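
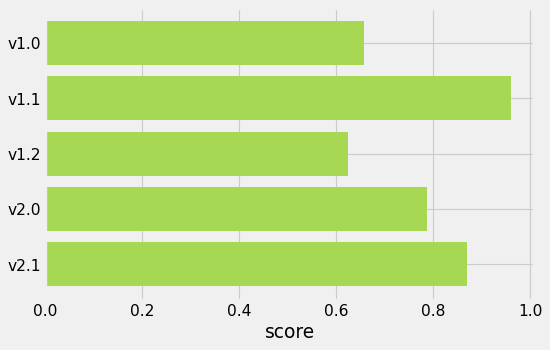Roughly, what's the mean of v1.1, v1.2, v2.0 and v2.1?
(1.0 + 0.6 + 0.8 + 0.9) / 4 ≈ 0.83.

≈ 0.83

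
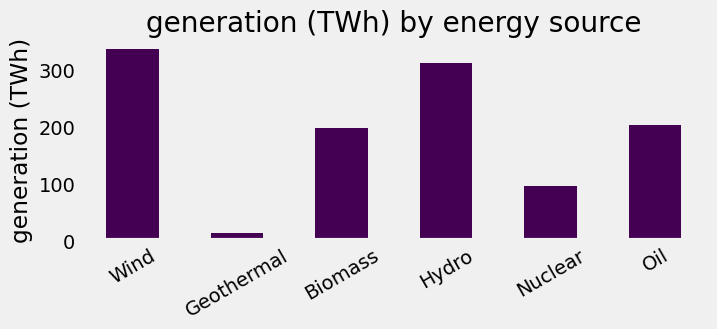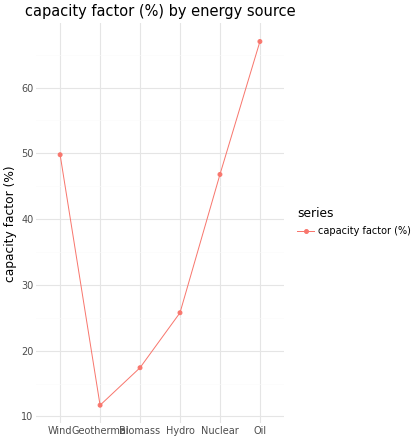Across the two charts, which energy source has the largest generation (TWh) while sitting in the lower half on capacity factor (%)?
Hydro

Chart 2 median capacity factor (%) ≈ 40; below-median energy sources: Geothermal, Biomass, Hydro. Among those, Hydro has the highest generation (TWh) (≈ 300).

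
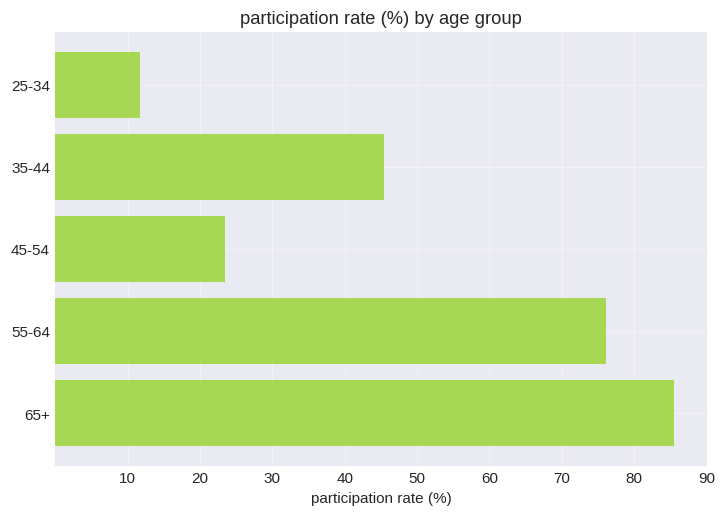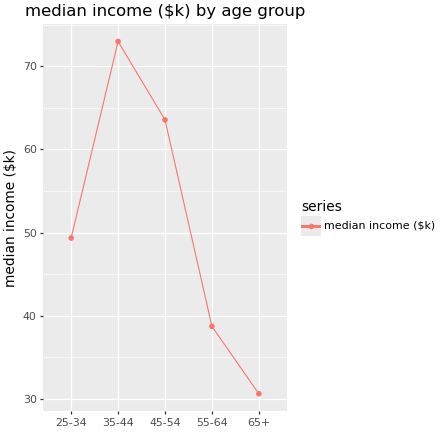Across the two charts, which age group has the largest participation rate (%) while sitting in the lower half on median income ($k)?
65+

Chart 2 median median income ($k) ≈ 50; below-median age groups: 55-64, 65+. Among those, 65+ has the highest participation rate (%) (≈ 90).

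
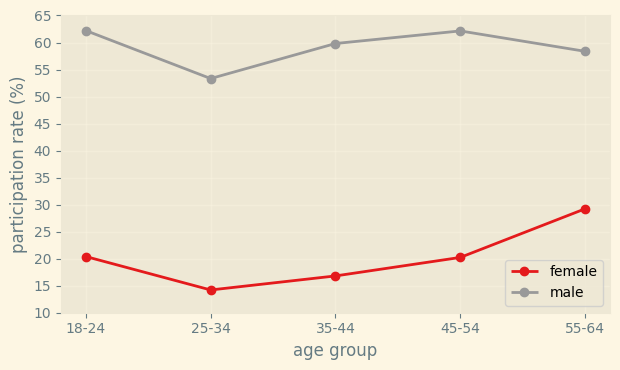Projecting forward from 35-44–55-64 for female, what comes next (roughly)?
Last three: 15, 20, 30 → slope ≈ 7.5/step → next ≈ 37.5.

≈ 37.5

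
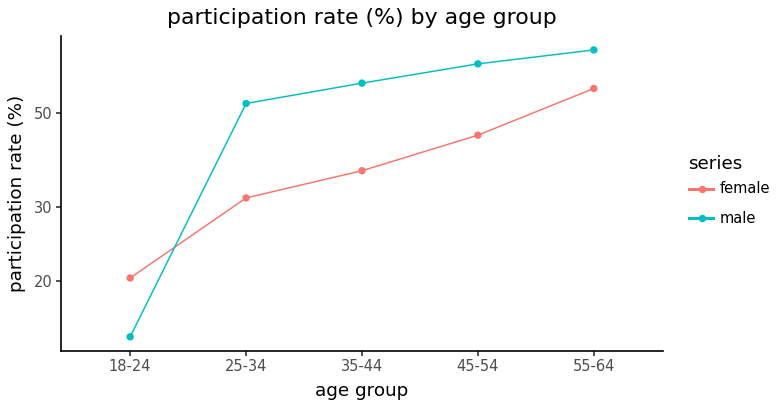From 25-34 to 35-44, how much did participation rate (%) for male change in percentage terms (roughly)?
25-34 ≈ 55, 35-44 ≈ 60; (60 − 55) / 55 ≈ +9.1%.

≈ +9.1%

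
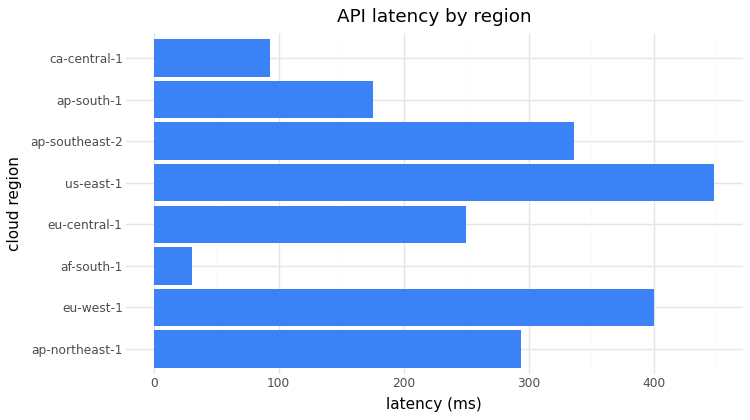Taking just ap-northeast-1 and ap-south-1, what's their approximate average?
(300 + 200) / 2 ≈ 250.

≈ 250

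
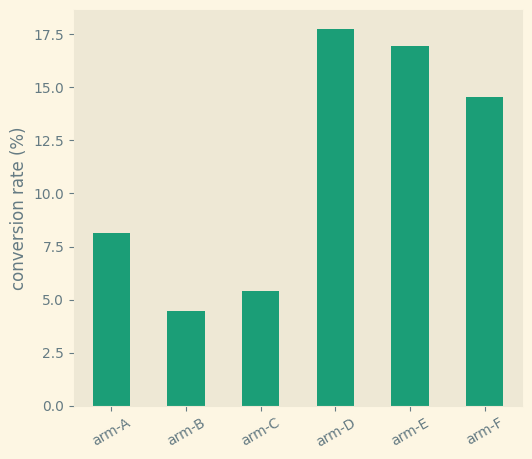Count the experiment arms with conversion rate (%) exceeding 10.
Above 10: arm-D, arm-E, arm-F.

3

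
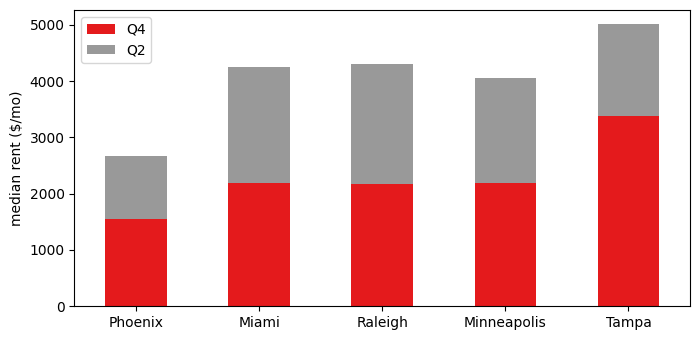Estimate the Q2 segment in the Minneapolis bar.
≈ 2000

Q2 top ≈ 4000, bottom ≈ 2000; segment ≈ 2000.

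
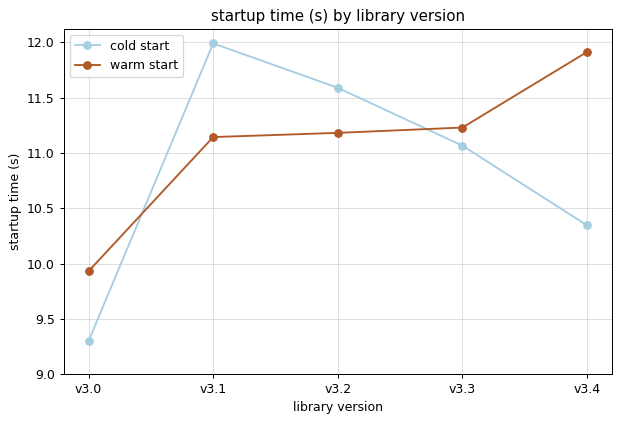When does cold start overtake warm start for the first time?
v3.0: cold start ≈ 9.5 vs warm start ≈ 10.0 (not yet); v3.1: cold start ≈ 12.0 vs warm start ≈ 11.0 (first crossover).

v3.1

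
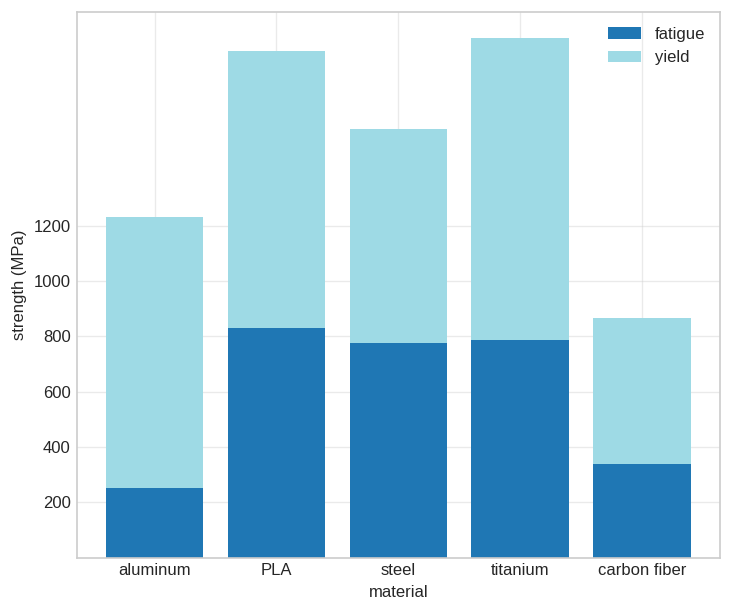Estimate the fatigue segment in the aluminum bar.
≈ 200

fatigue top ≈ 200, bottom ≈ 0; segment ≈ 200.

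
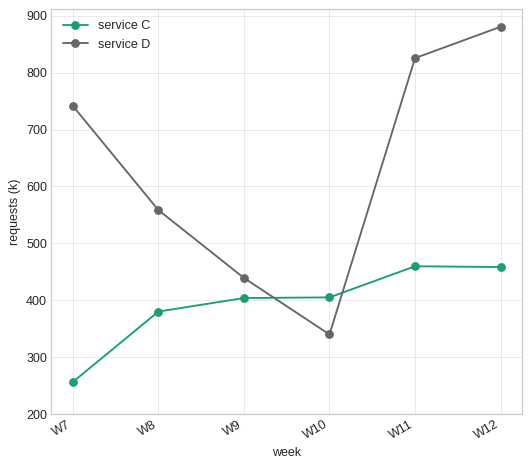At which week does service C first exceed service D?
W10

W9: service C ≈ 400 vs service D ≈ 400 (not yet); W10: service C ≈ 400 vs service D ≈ 300 (first crossover).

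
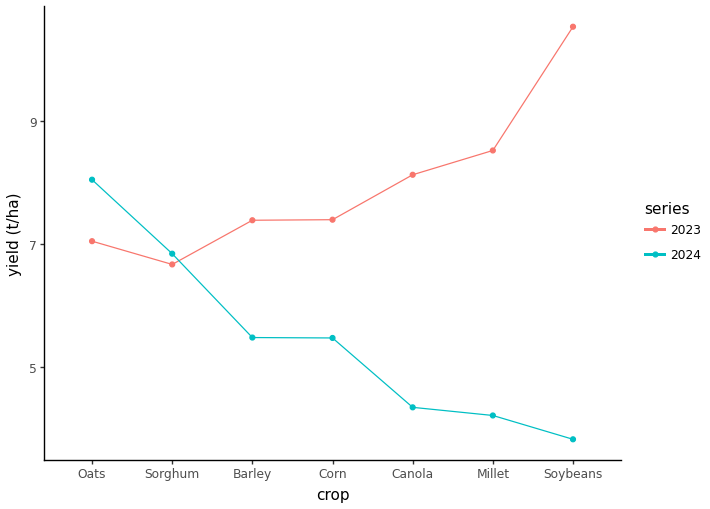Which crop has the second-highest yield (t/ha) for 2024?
Top 3 for 2024: Oats ≈ 8, Sorghum ≈ 7, Barley ≈ 5.

Sorghum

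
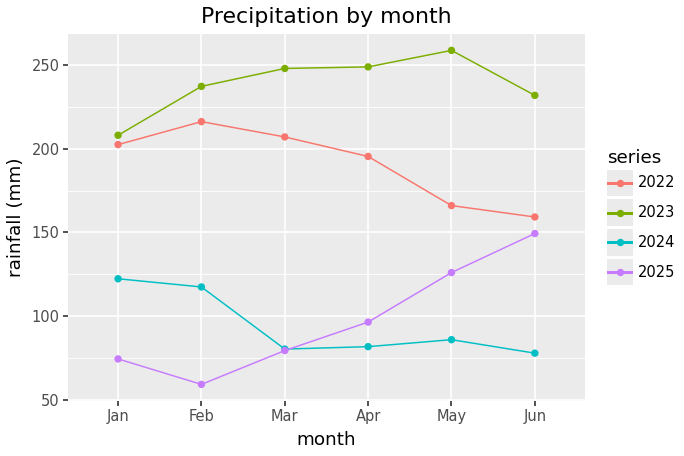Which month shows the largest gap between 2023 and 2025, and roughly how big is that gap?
Feb, ≈ 180 mm

Feb: 2023 ≈ 240, 2025 ≈ 60 → gap ≈ 180. Next-largest (Mar) is only ≈ 160.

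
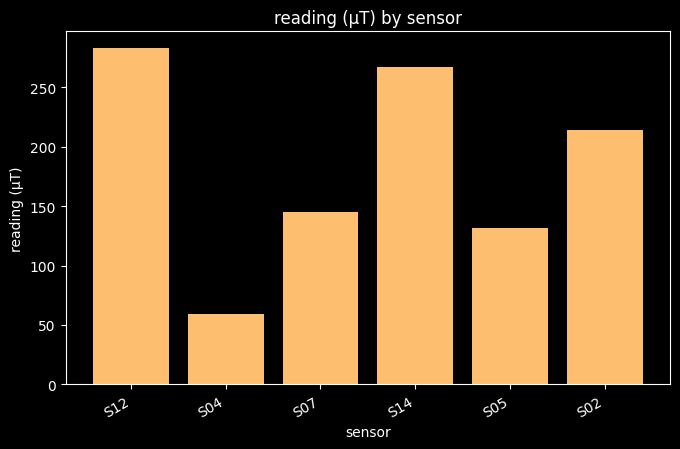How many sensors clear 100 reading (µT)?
Above 100: S12, S07, S14, S05, S02.

5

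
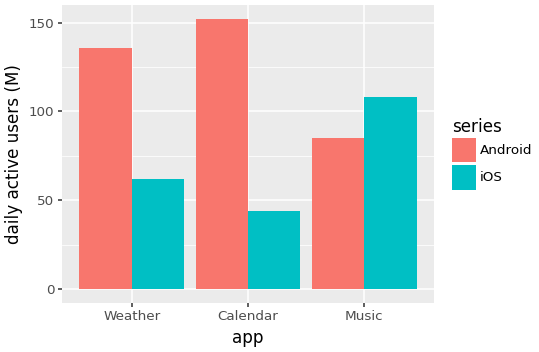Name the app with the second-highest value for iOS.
Weather

Top 3 for iOS: Music ≈ 100, Weather ≈ 60, Calendar ≈ 40.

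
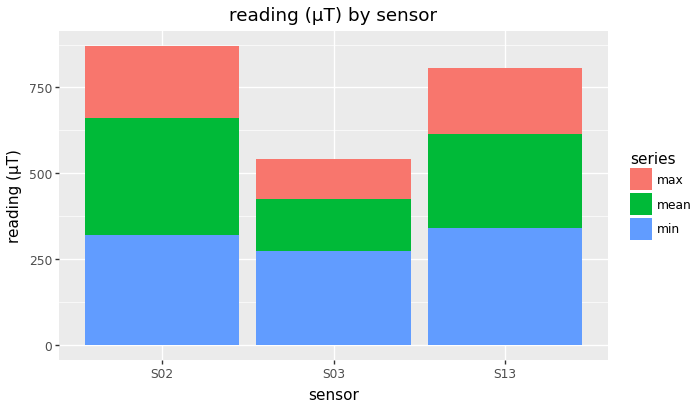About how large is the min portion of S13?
≈ 300

min top ≈ 300, bottom ≈ 0; segment ≈ 300.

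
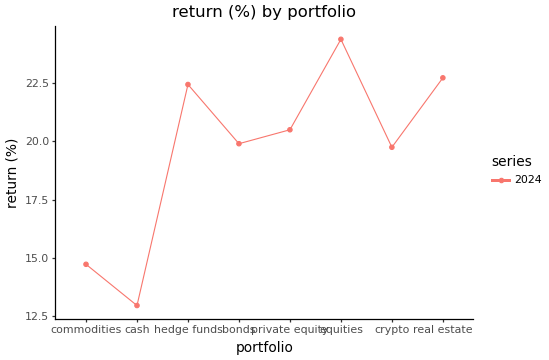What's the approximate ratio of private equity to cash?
≈ 1.62×

private equity ≈ 21, cash ≈ 13; 21/13 ≈ 1.62.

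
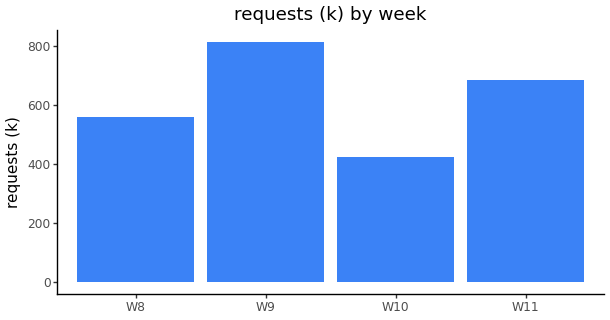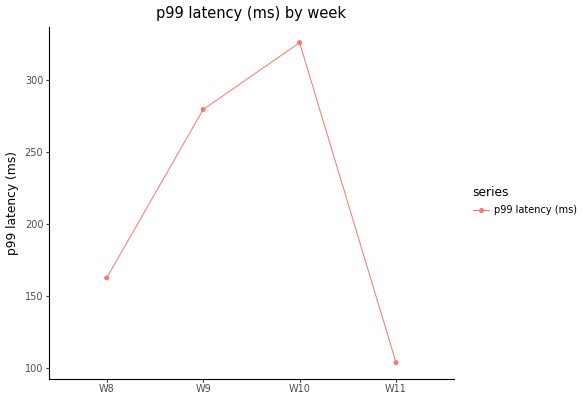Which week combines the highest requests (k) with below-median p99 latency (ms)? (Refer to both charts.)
Chart 2 median p99 latency (ms) ≈ 200; below-median weeks: W8, W11. Among those, W11 has the highest requests (k) (≈ 700).

W11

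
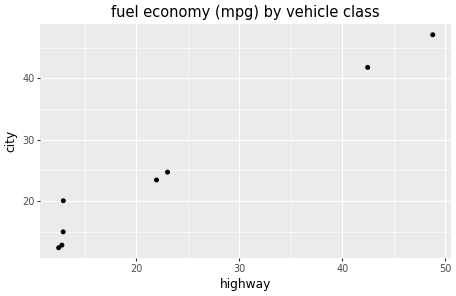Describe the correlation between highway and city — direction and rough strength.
positive, strong

Points are positively correlated; strong (|r| ≈ 1.0).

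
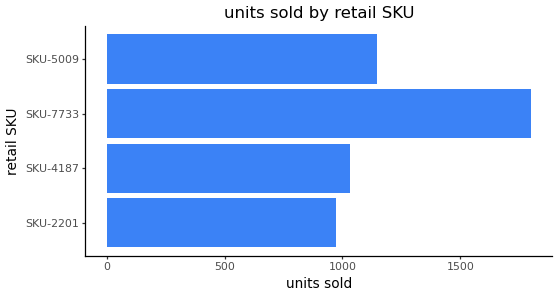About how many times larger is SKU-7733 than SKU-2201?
SKU-7733 ≈ 1800, SKU-2201 ≈ 1000; 1800/1000 ≈ 1.8.

≈ 1.8×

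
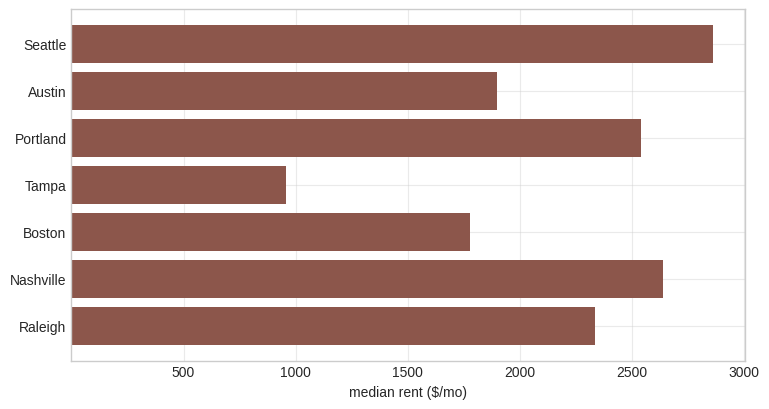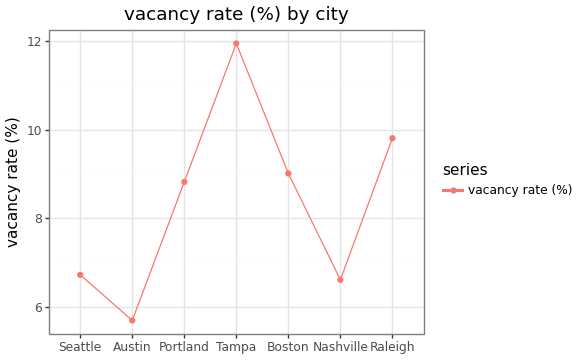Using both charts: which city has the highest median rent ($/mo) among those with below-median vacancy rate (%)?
Seattle

Chart 2 median vacancy rate (%) ≈ 8; below-median cities: Seattle, Austin, Nashville. Among those, Seattle has the highest median rent ($/mo) (≈ 3000).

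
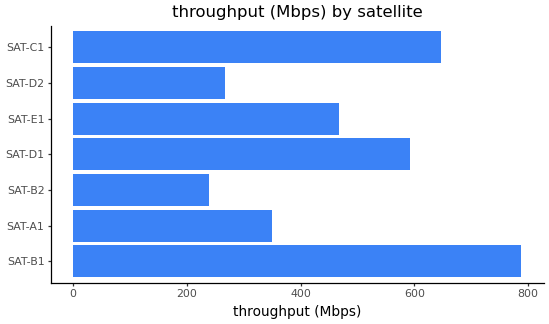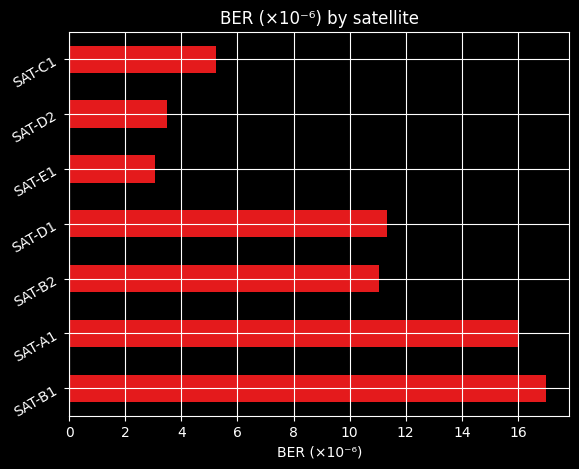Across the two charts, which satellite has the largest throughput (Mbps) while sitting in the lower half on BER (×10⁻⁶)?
SAT-C1

Chart 2 median BER (×10⁻⁶) ≈ 12; below-median satellites: SAT-E1, SAT-D2, SAT-C1. Among those, SAT-C1 has the highest throughput (Mbps) (≈ 600).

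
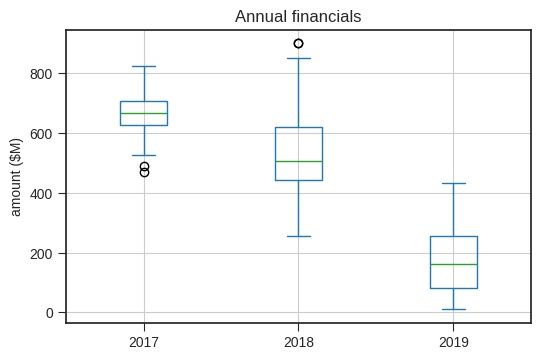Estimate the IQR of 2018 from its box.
≈ 150

Q3 ≈ 600, Q1 ≈ 450; IQR ≈ 150.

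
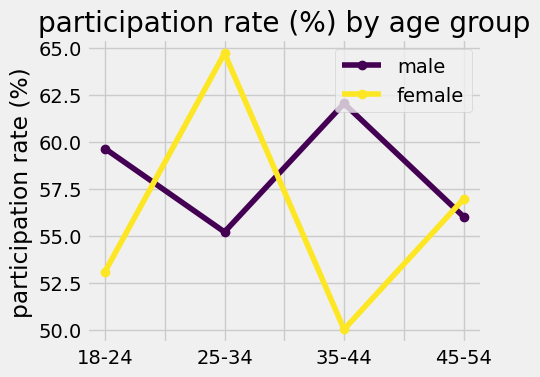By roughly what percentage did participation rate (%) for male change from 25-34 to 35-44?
25-34 ≈ 56, 35-44 ≈ 62; (62 − 56) / 56 ≈ +10.7%.

≈ +10.7%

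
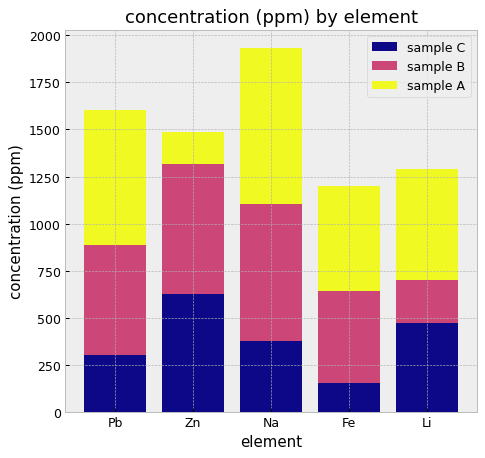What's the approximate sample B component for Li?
sample B top ≈ 600, bottom ≈ 400; segment ≈ 200.

≈ 200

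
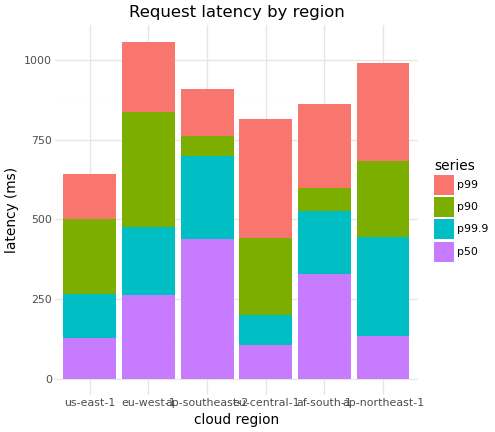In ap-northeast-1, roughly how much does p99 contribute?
p99 top ≈ 1000, bottom ≈ 700; segment ≈ 300.

≈ 300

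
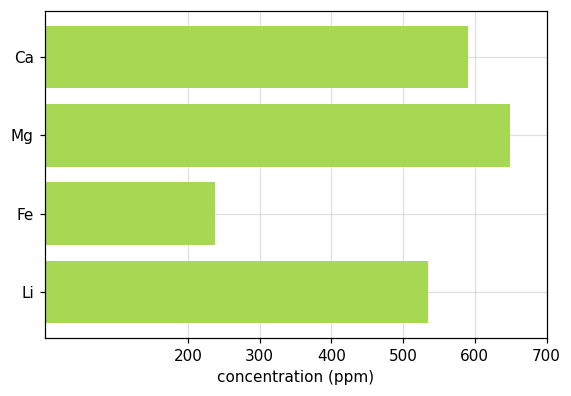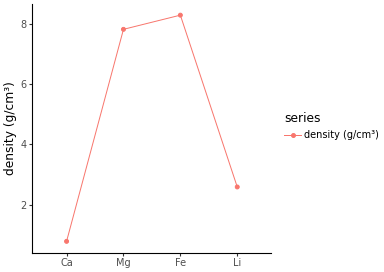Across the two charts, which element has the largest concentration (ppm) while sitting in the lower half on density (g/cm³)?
Chart 2 median density (g/cm³) ≈ 5; below-median elements: Ca, Li. Among those, Ca has the highest concentration (ppm) (≈ 600).

Ca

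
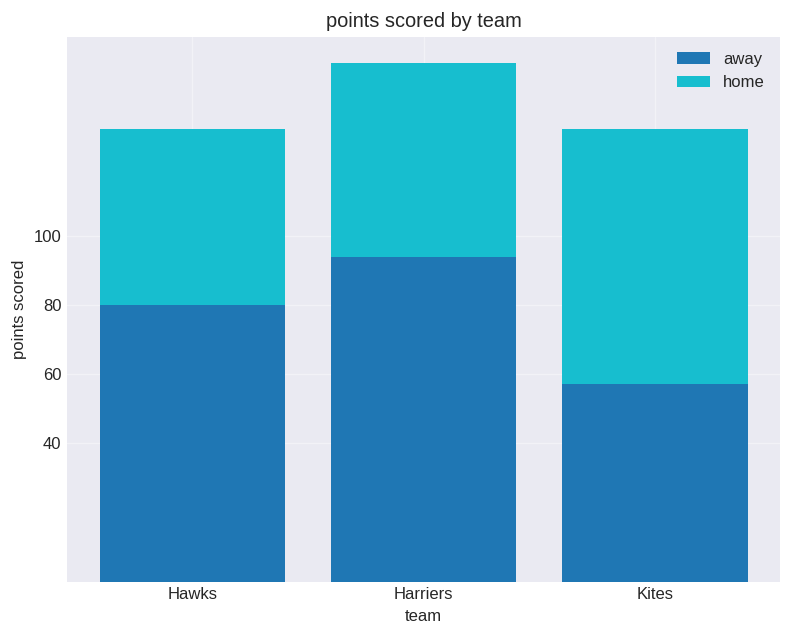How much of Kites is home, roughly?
≈ 80

home top ≈ 140, bottom ≈ 60; segment ≈ 80.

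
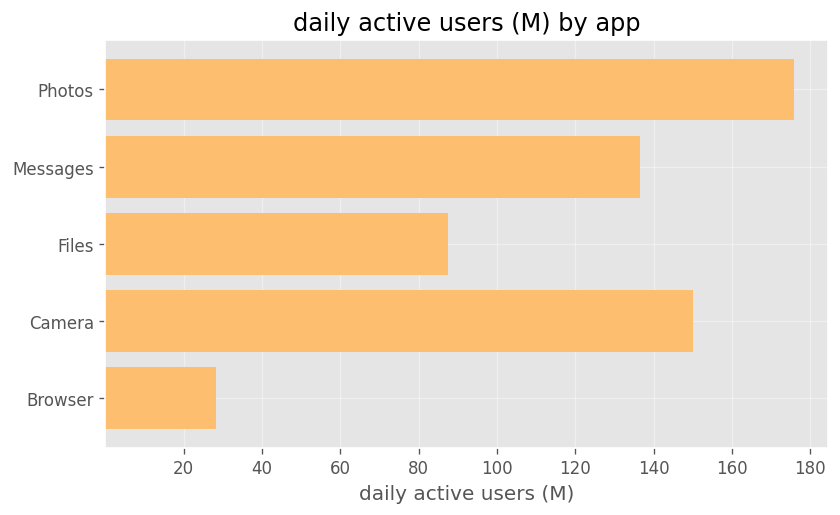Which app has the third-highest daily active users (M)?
Messages

Top 4: Photos ≈ 180, Camera ≈ 160, Messages ≈ 140, Files ≈ 80.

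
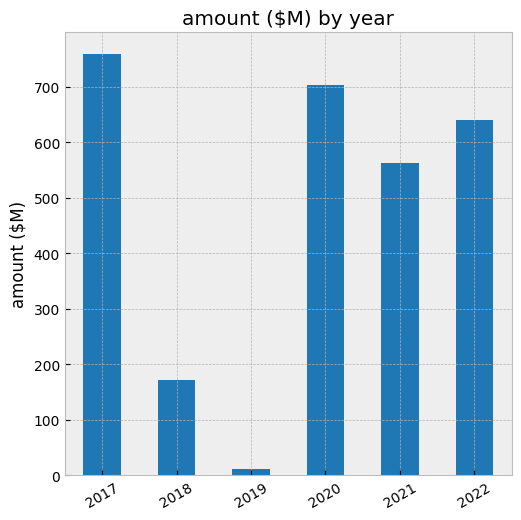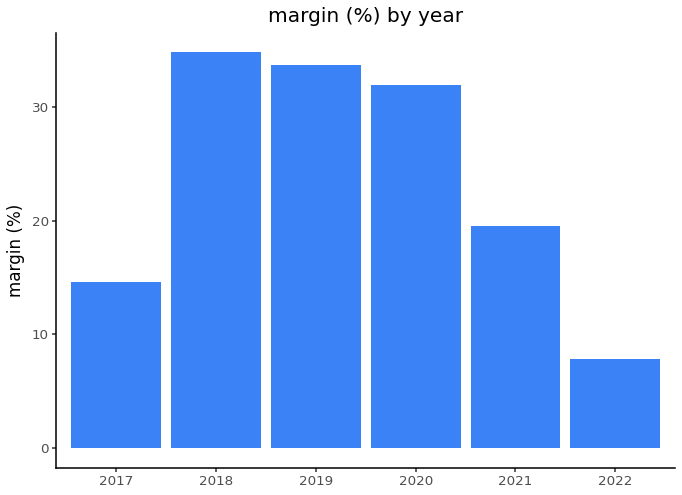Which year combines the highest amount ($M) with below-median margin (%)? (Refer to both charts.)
Chart 2 median margin (%) ≈ 25; below-median years: 2017, 2021, 2022. Among those, 2017 has the highest amount ($M) (≈ 800).

2017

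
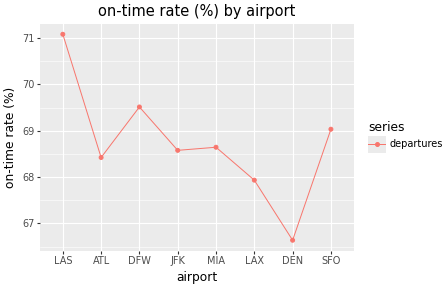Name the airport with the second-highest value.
DFW

Top 3: LAS ≈ 71.0, DFW ≈ 69.5, SFO ≈ 69.0.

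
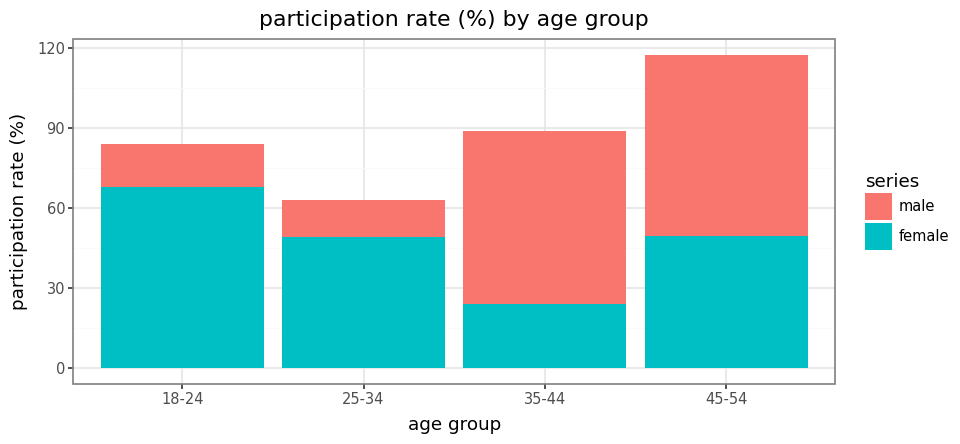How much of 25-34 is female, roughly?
female top ≈ 50, bottom ≈ 0; segment ≈ 50.

≈ 50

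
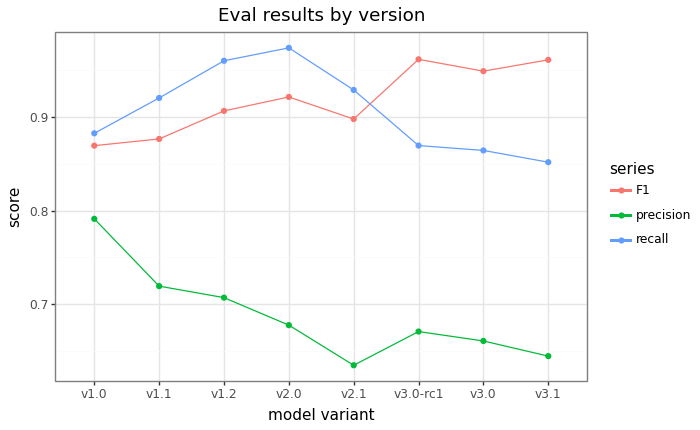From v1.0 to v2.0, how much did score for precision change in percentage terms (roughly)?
v1.0 ≈ 0.80, v2.0 ≈ 0.70; (0.70 − 0.80) / 0.80 ≈ -12.5%.

≈ -12.5%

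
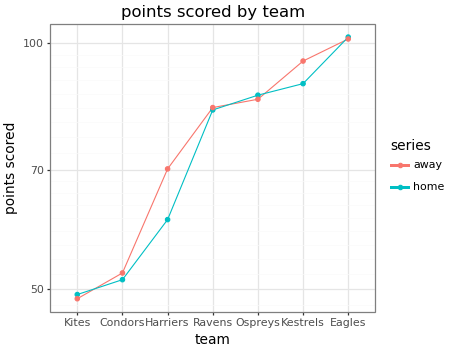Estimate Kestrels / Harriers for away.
Kestrels ≈ 95, Harriers ≈ 70; 95/70 ≈ 1.36.

≈ 1.36×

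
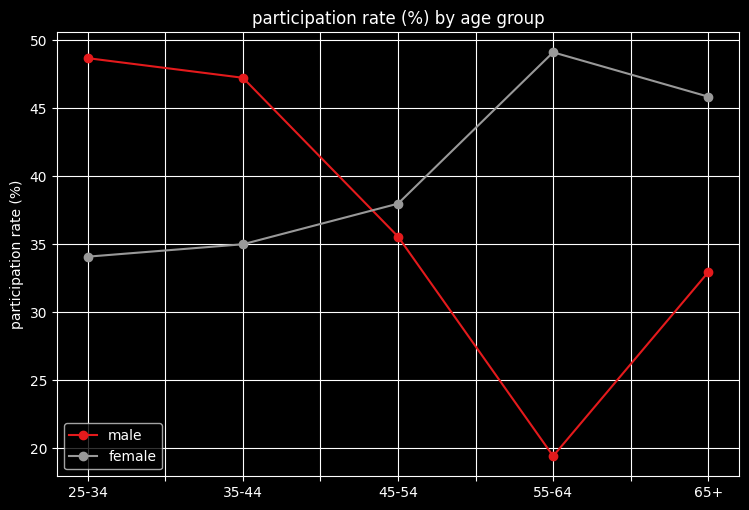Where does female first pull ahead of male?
45-54

35-44: female ≈ 35 vs male ≈ 45 (not yet); 45-54: female ≈ 40 vs male ≈ 35 (first crossover).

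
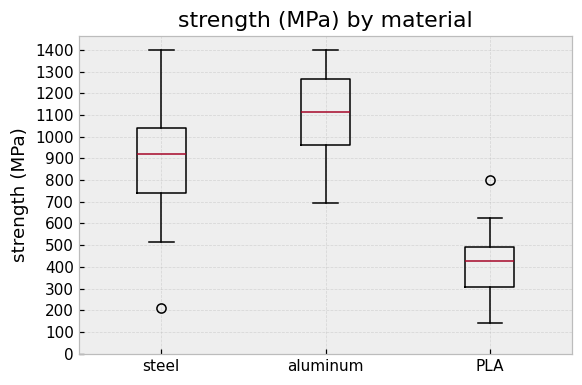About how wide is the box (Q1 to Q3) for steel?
Q3 ≈ 1000, Q1 ≈ 700; IQR ≈ 300.

≈ 300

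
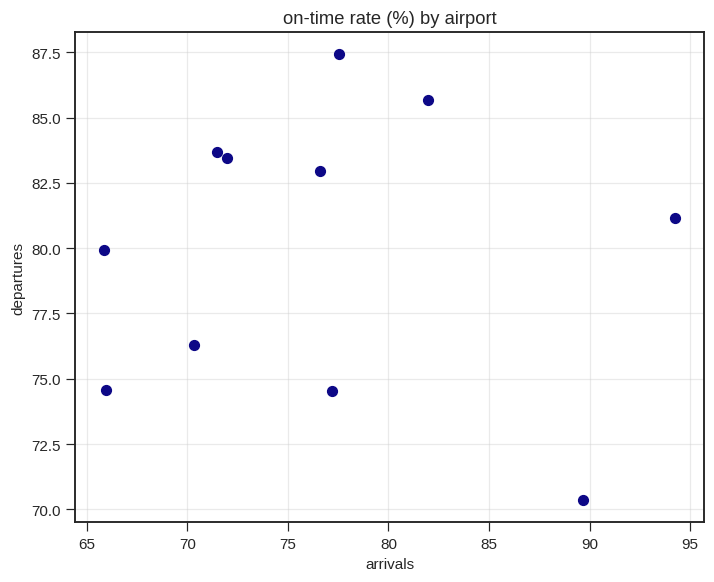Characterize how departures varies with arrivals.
Points are roughly uncorrelated; weak (|r| ≈ 0.1).

no clear correlation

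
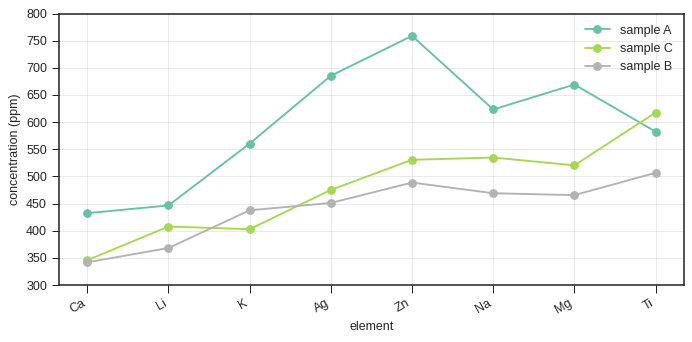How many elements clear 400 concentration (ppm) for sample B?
6

Above 400: K, Ag, Zn, Na, Mg, Ti.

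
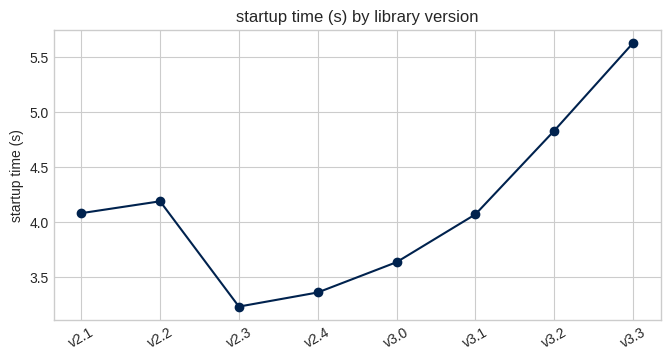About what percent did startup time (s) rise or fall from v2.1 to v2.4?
≈ -15%

v2.1 ≈ 4.0, v2.4 ≈ 3.4; (3.4 − 4.0) / 4.0 ≈ -15%.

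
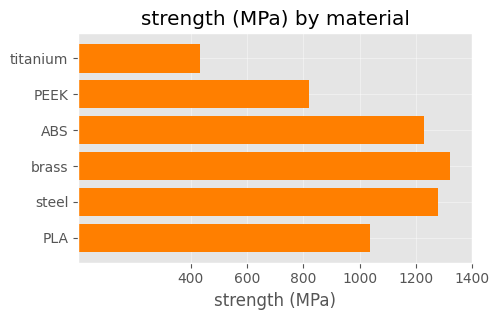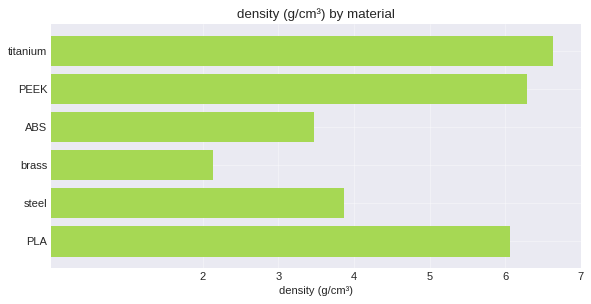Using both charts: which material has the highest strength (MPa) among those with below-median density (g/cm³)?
Chart 2 median density (g/cm³) ≈ 5; below-median materials: ABS, brass, steel. Among those, brass has the highest strength (MPa) (≈ 1400).

brass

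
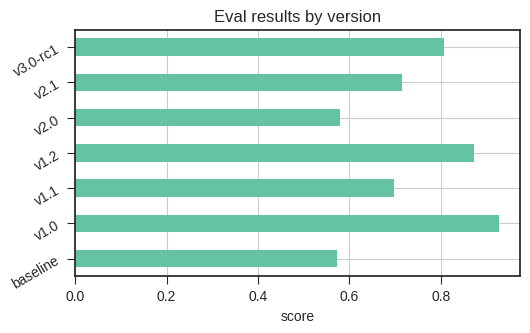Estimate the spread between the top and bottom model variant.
≈ 0.3

Max v1.0 ≈ 0.9, min baseline ≈ 0.6; range ≈ 0.3.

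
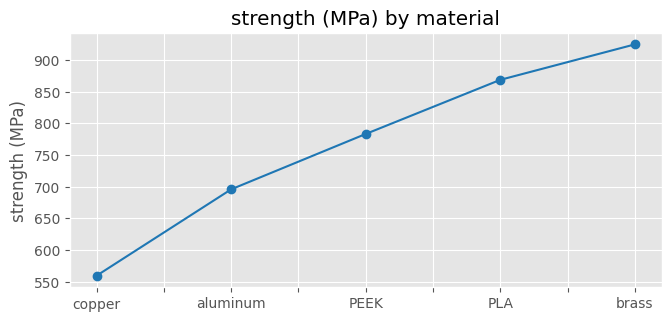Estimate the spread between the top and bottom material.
≈ 350

Max brass ≈ 900, min copper ≈ 550; range ≈ 350.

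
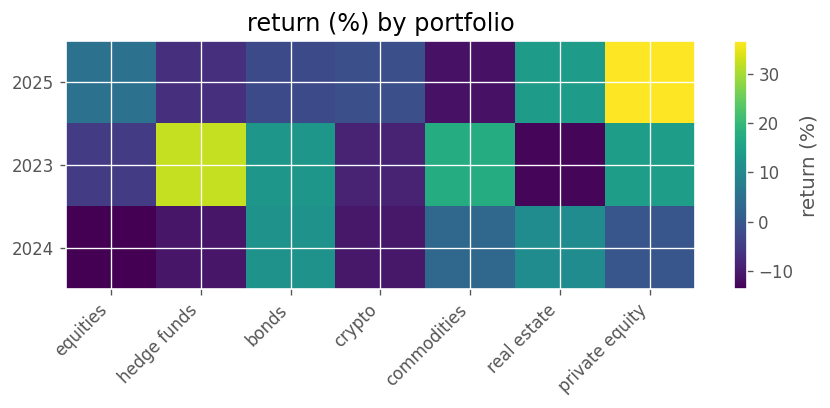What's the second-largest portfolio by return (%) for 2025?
Top 3 for 2025: private equity ≈ 35, real estate ≈ 15, equities ≈ 5.

real estate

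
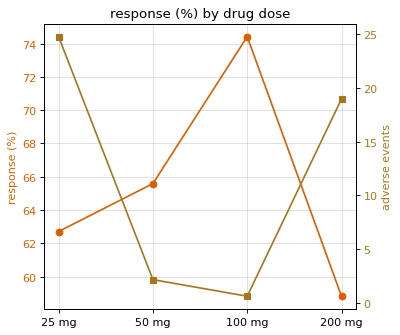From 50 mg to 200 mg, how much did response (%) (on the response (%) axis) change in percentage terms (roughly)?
50 mg ≈ 66, 200 mg ≈ 58; (58 − 66) / 66 ≈ -12.1%.

≈ -12.1%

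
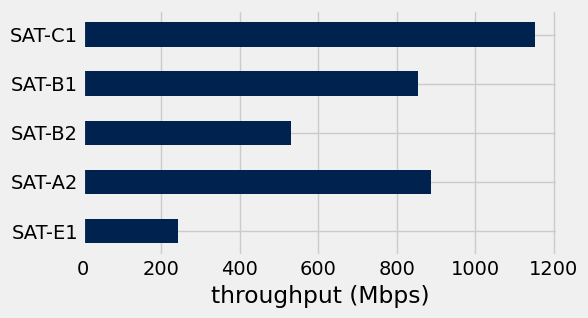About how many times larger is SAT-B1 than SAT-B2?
SAT-B1 ≈ 900, SAT-B2 ≈ 500; 900/500 ≈ 1.8.

≈ 1.8×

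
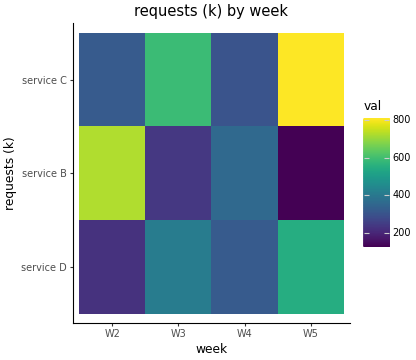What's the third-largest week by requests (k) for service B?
Top 4 for service B: W2 ≈ 700, W4 ≈ 400, W3 ≈ 200, W5 ≈ 100.

W3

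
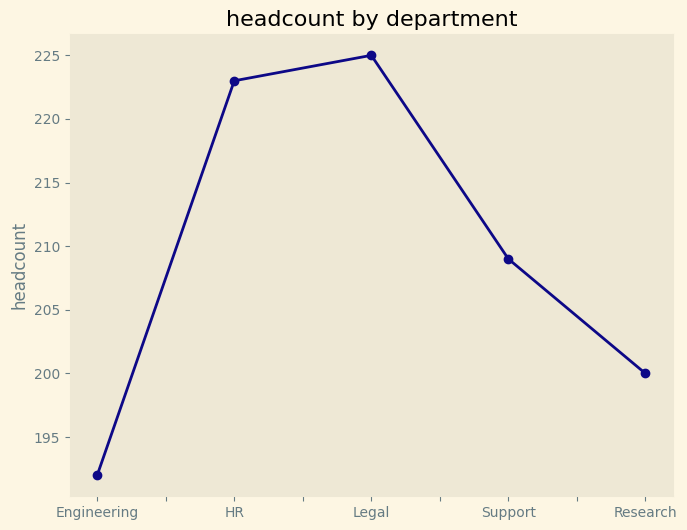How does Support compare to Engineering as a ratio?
≈ 1.11×

Support ≈ 210, Engineering ≈ 190; 210/190 ≈ 1.11.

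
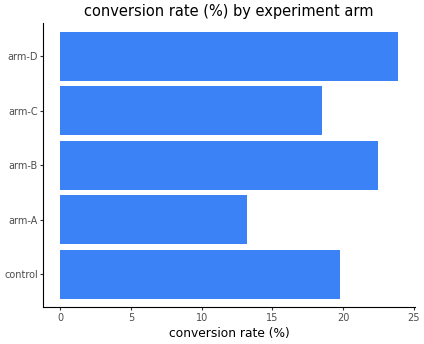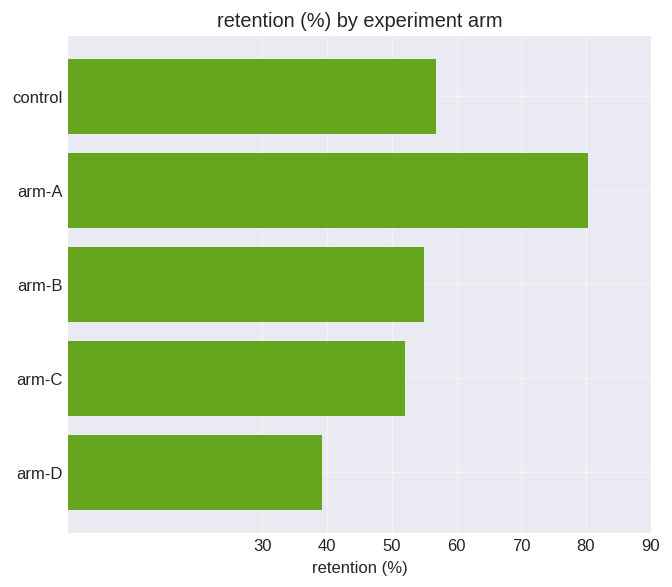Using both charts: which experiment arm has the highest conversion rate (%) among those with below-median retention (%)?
arm-D

Chart 2 median retention (%) ≈ 60; below-median experiment arms: arm-C, arm-D. Among those, arm-D has the highest conversion rate (%) (≈ 25).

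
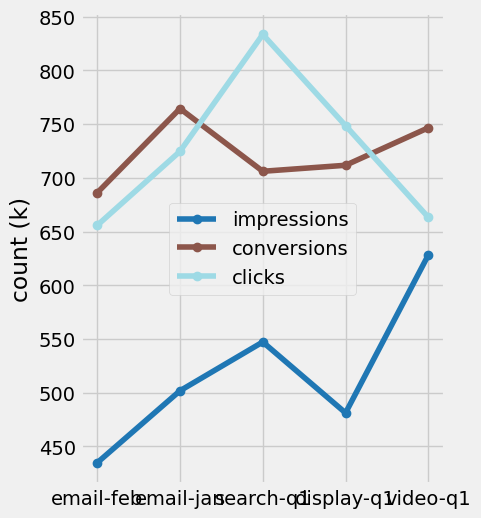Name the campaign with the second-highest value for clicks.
Top 3 for clicks: search-q1 ≈ 850, display-q1 ≈ 750, email-jan ≈ 700.

display-q1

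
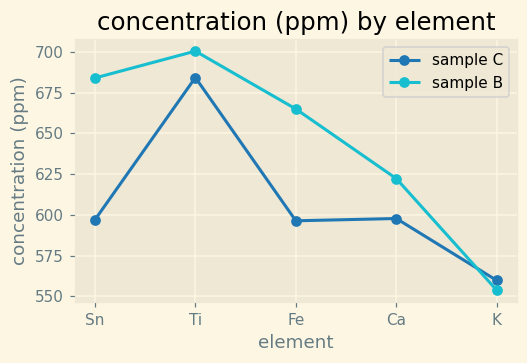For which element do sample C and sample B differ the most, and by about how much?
Sn: sample C ≈ 600, sample B ≈ 680 → gap ≈ 80. Next-largest (Fe) is only ≈ 60.

Sn, ≈ 80 ppm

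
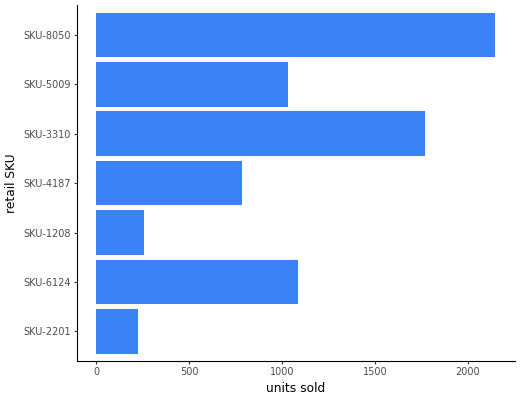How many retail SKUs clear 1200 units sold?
Above 1200: SKU-3310, SKU-8050.

2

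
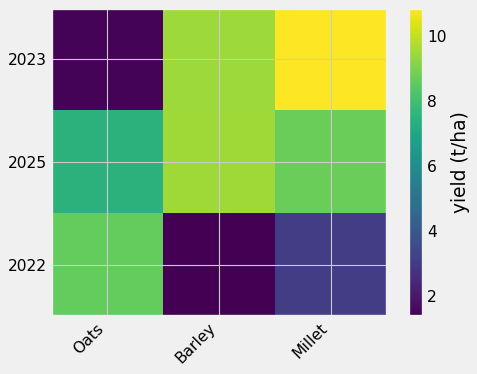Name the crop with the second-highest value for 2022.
Top 3 for 2022: Oats ≈ 9, Millet ≈ 3, Barley ≈ 1.

Millet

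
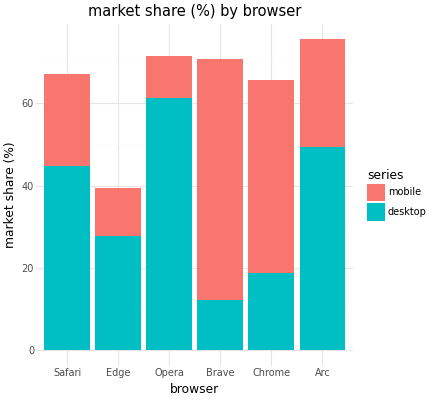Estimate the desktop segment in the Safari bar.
≈ 40

desktop top ≈ 40, bottom ≈ 0; segment ≈ 40.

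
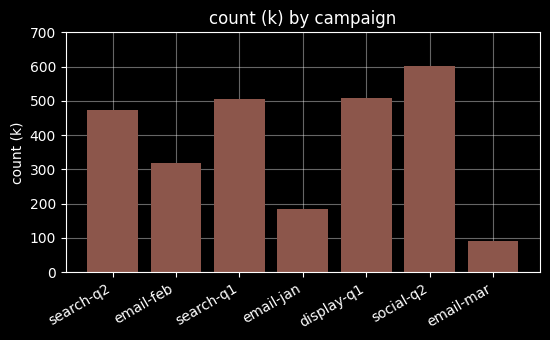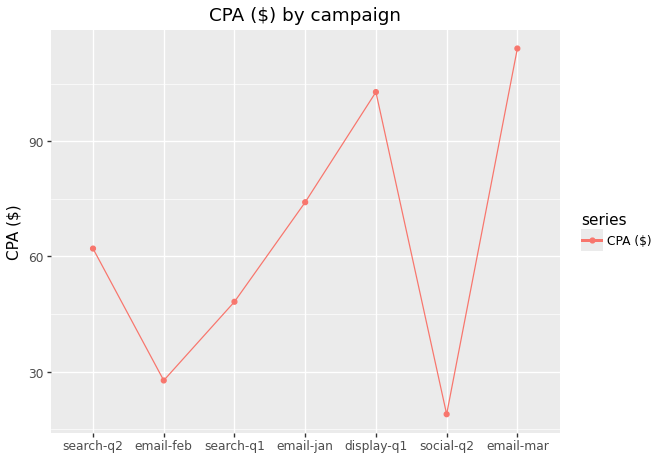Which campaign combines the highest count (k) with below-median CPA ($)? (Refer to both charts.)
Chart 2 median CPA ($) ≈ 60; below-median campaigns: email-feb, search-q1, social-q2. Among those, social-q2 has the highest count (k) (≈ 600).

social-q2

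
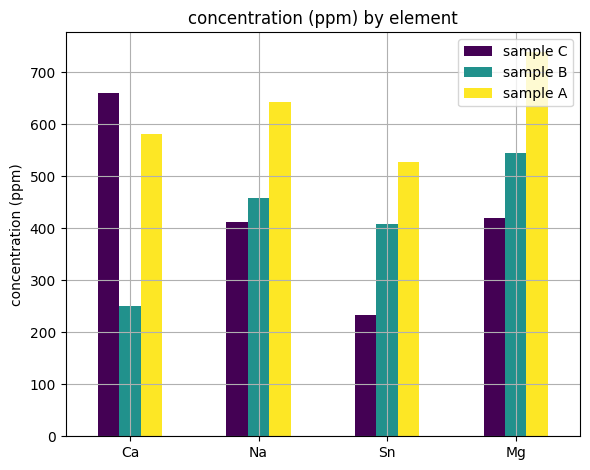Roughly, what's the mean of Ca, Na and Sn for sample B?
≈ 400

(300 + 500 + 400) / 3 ≈ 400.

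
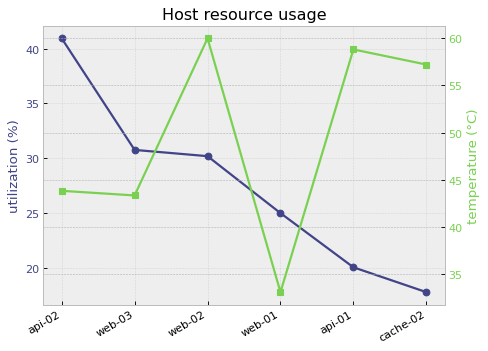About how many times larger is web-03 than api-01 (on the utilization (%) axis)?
web-03 ≈ 30, api-01 ≈ 20; 30/20 ≈ 1.5.

≈ 1.5×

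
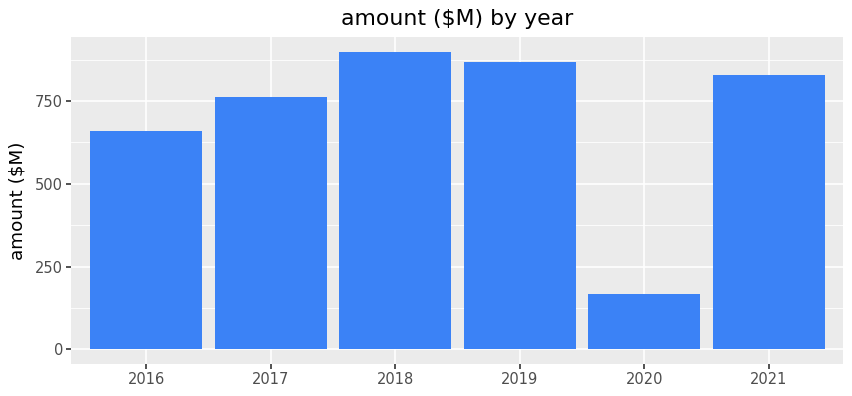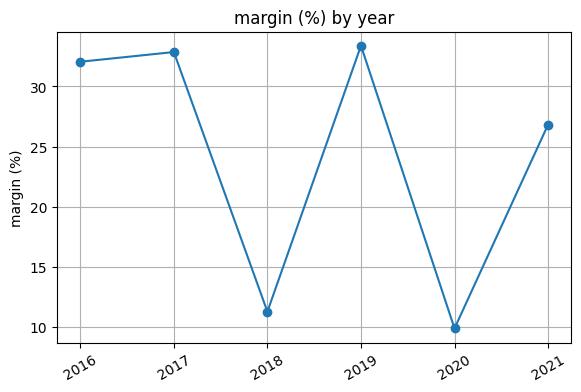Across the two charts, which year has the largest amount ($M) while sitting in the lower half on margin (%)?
Chart 2 median margin (%) ≈ 30; below-median years: 2018, 2020, 2021. Among those, 2018 has the highest amount ($M) (≈ 900).

2018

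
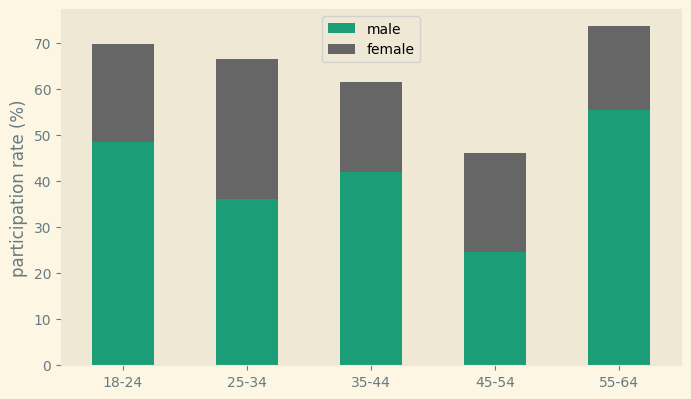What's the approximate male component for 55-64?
≈ 60

male top ≈ 60, bottom ≈ 0; segment ≈ 60.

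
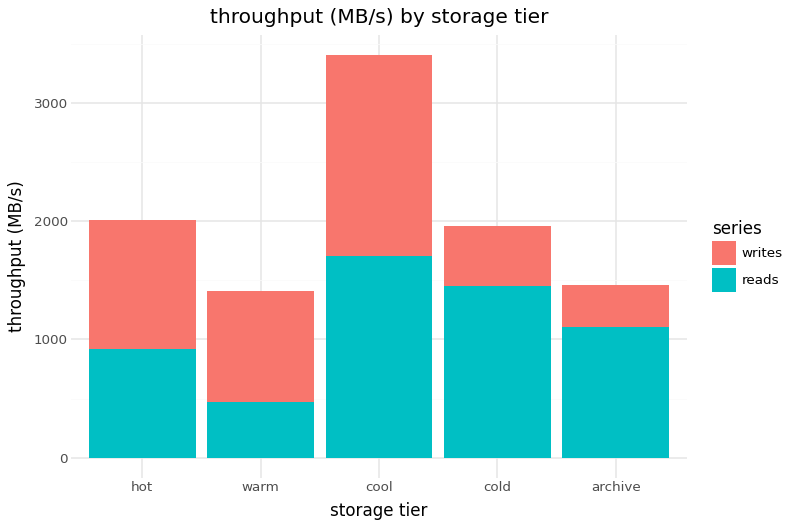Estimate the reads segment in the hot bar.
≈ 1000

reads top ≈ 1000, bottom ≈ 0; segment ≈ 1000.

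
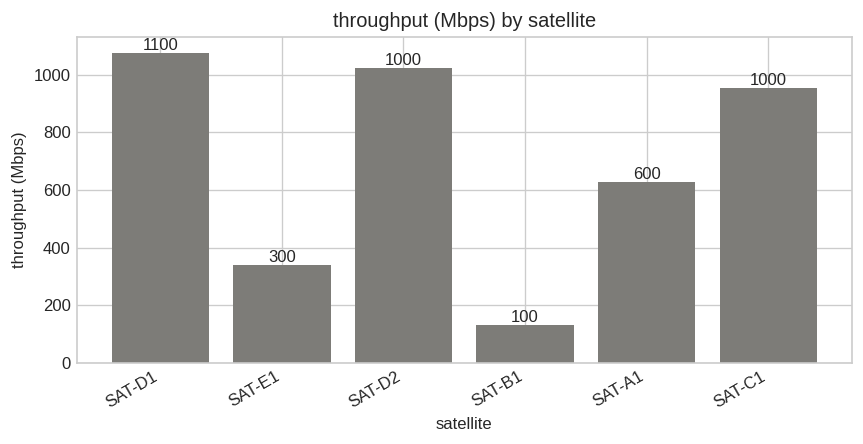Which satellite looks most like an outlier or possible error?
SAT-B1

SAT-B1 ≈ 100; the rest sit between ≈ 300 and ≈ 1100.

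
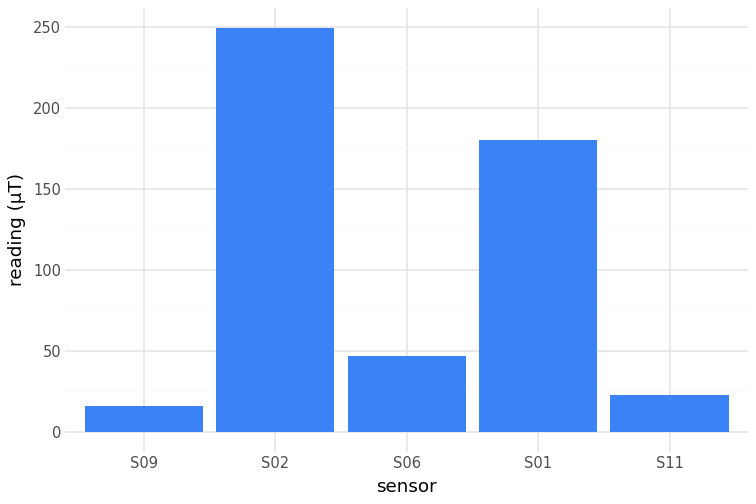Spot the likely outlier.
S02 ≈ 250; the rest sit between ≈ 25 and ≈ 175.

S02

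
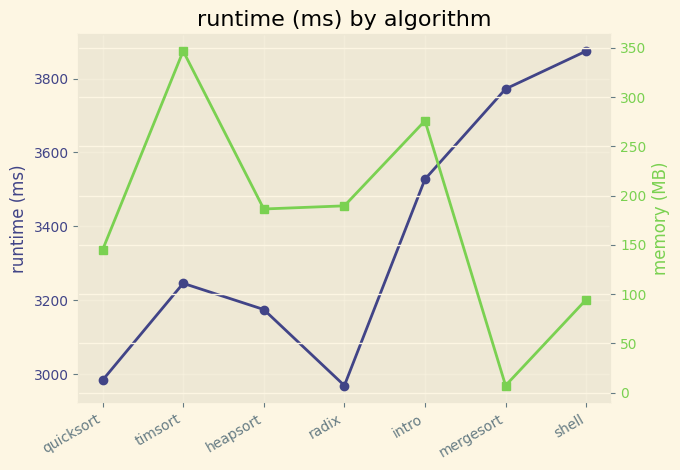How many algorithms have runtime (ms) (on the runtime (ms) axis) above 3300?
Above 3300: intro, mergesort, shell.

3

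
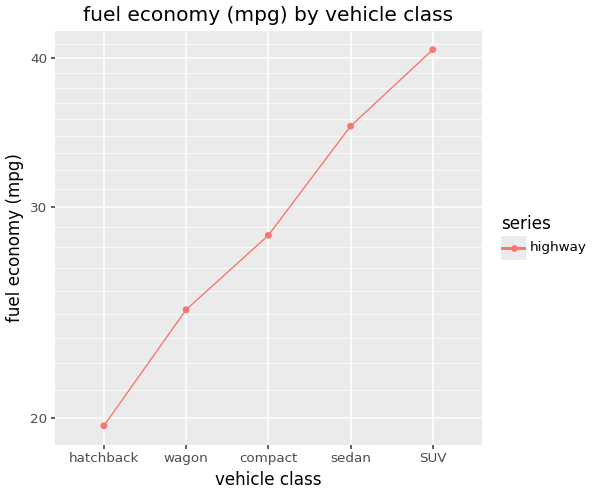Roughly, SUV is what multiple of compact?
≈ 1.43×

SUV ≈ 40, compact ≈ 28; 40/28 ≈ 1.43.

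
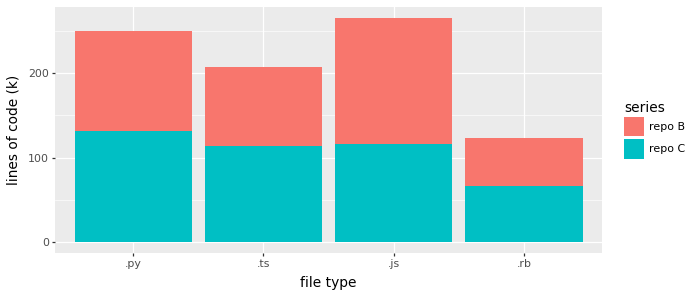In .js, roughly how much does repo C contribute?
repo C top ≈ 125, bottom ≈ 0; segment ≈ 125.

≈ 125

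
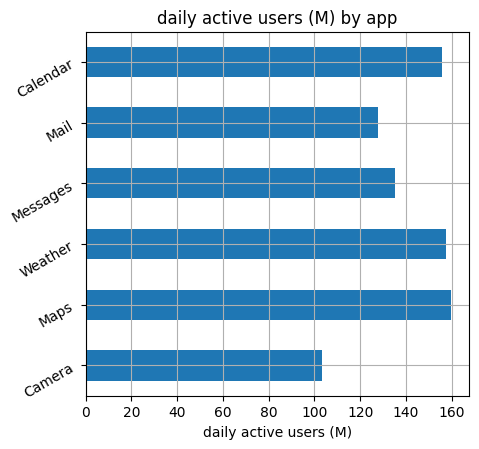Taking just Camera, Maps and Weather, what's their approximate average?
≈ 140

(100 + 160 + 160) / 3 ≈ 140.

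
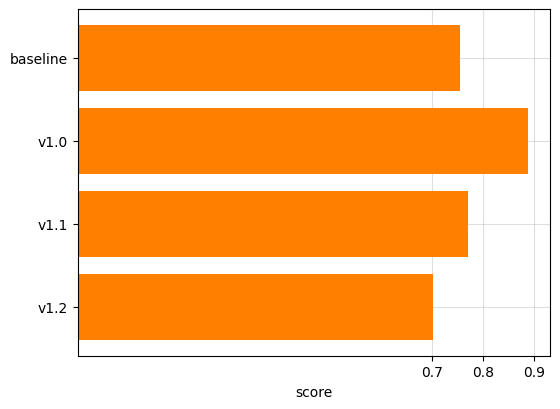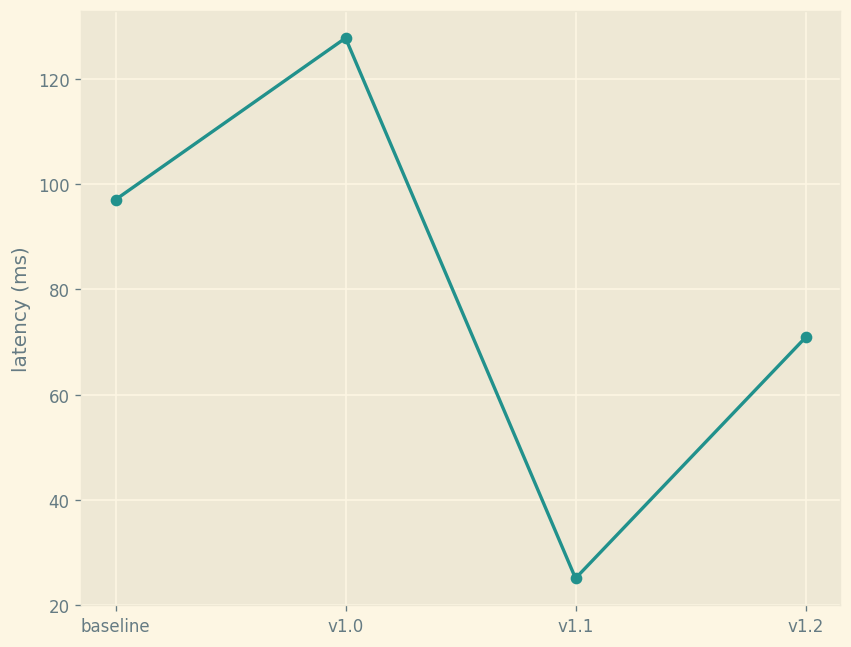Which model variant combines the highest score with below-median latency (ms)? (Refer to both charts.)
v1.1

Chart 2 median latency (ms) ≈ 80; below-median model variants: v1.1, v1.2. Among those, v1.1 has the highest score (≈ 0.8).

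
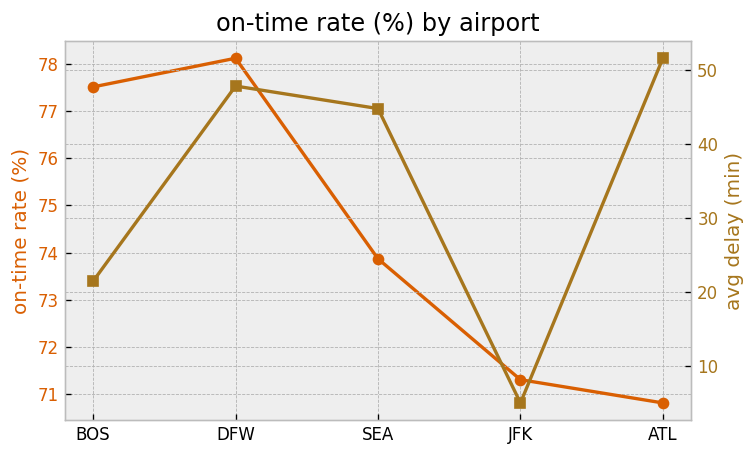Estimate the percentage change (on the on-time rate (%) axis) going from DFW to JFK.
DFW ≈ 78, JFK ≈ 71; (71 − 78) / 78 ≈ -9%.

≈ -9%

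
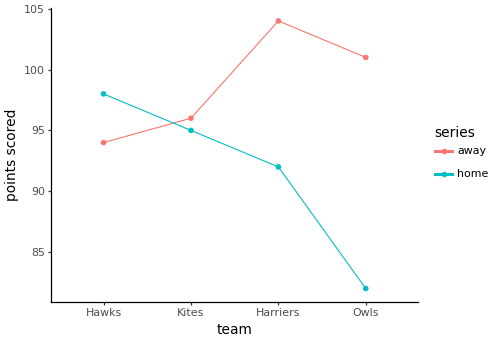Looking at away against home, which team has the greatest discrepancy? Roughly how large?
Owls: away ≈ 100, home ≈ 82 → gap ≈ 18. Next-largest (Harriers) is only ≈ 12.

Owls, ≈ 18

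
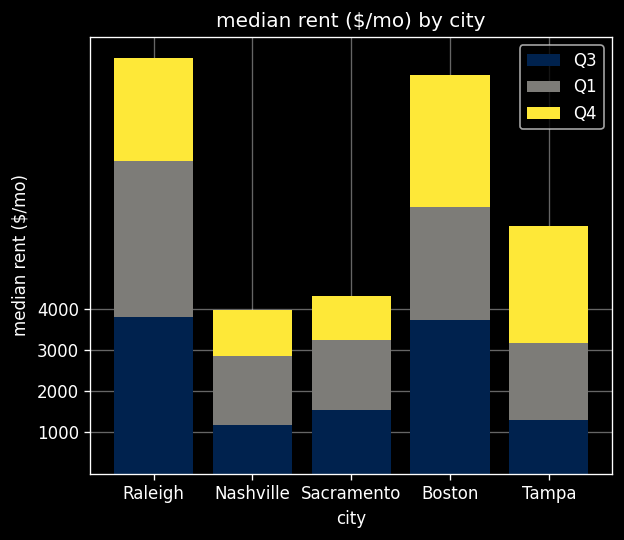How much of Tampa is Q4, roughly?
≈ 3000

Q4 top ≈ 6000, bottom ≈ 3000; segment ≈ 3000.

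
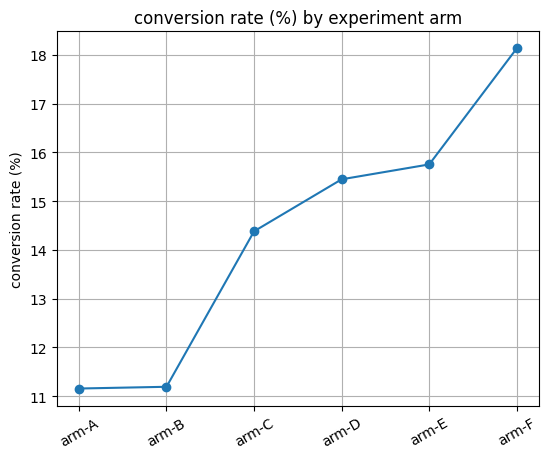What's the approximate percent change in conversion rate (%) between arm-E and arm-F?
arm-E ≈ 16, arm-F ≈ 18; (18 − 16) / 16 ≈ +12.5%.

≈ +12.5%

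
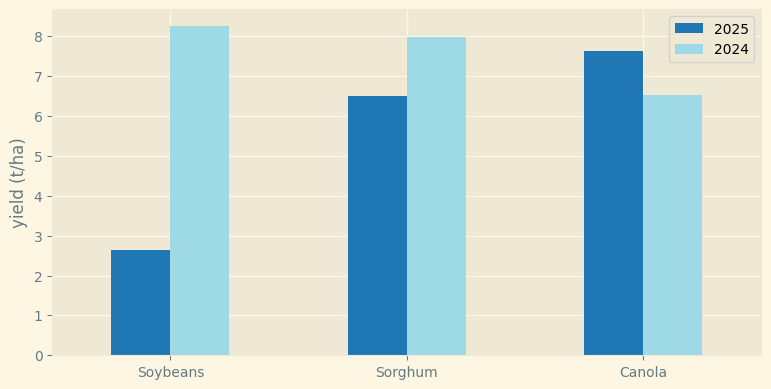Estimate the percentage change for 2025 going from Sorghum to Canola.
Sorghum ≈ 7, Canola ≈ 8; (8 − 7) / 7 ≈ +14.3%.

≈ +14.3%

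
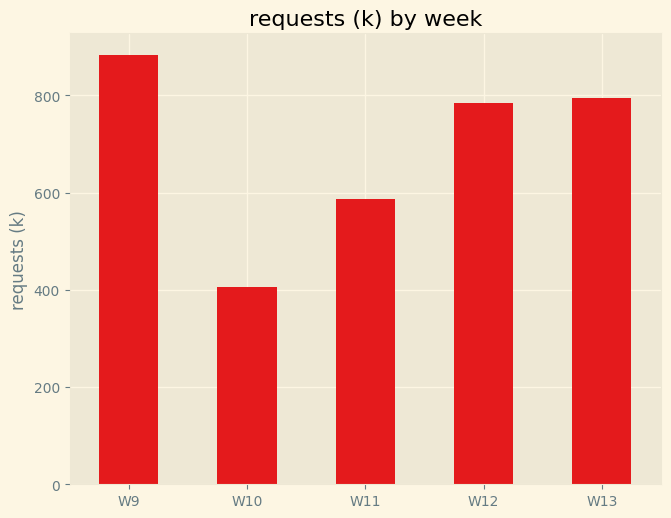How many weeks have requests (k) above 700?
3

Above 700: W9, W12, W13.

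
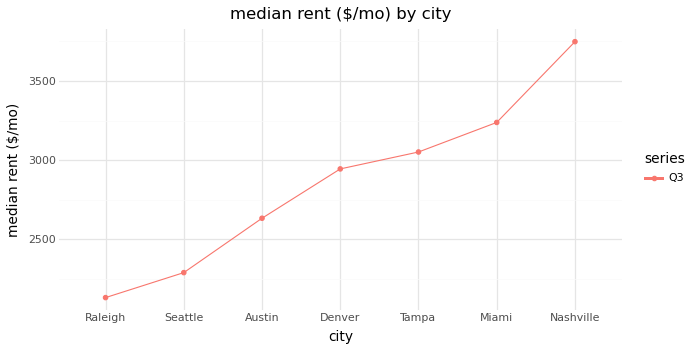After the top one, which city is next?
Miami

Top 3: Nashville ≈ 3800, Miami ≈ 3200, Tampa ≈ 3000.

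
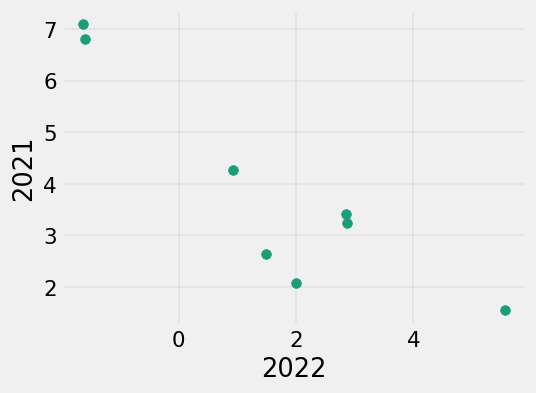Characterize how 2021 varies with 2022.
negative, strong

Points are negatively correlated; strong (|r| ≈ 0.9).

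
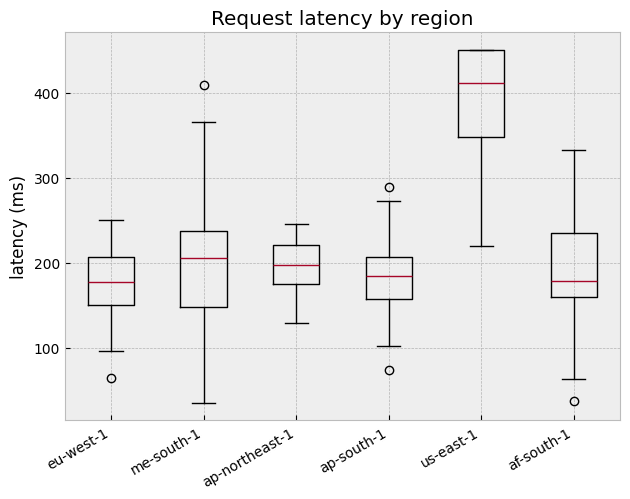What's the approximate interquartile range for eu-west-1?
≈ 50

Q3 ≈ 200, Q1 ≈ 150; IQR ≈ 50.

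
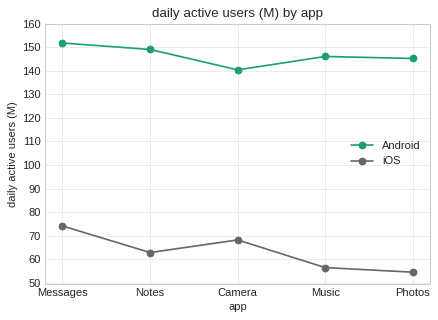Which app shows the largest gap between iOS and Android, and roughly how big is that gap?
Photos: iOS ≈ 50, Android ≈ 150 → gap ≈ 100. Next-largest (Music) is only ≈ 90.

Photos, ≈ 100 M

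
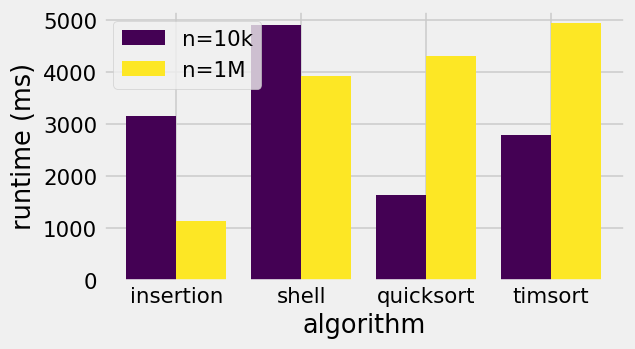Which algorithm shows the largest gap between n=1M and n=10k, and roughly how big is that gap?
quicksort: n=1M ≈ 4500, n=10k ≈ 1500 → gap ≈ 3000. Next-largest (timsort) is only ≈ 2000.

quicksort, ≈ 3000 ms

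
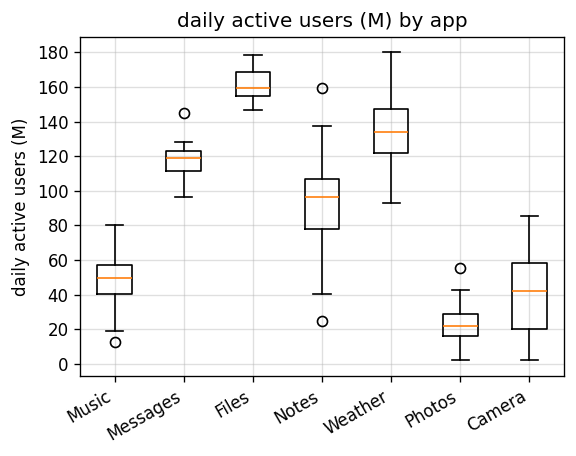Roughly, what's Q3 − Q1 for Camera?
Q3 ≈ 60, Q1 ≈ 20; IQR ≈ 40.

≈ 40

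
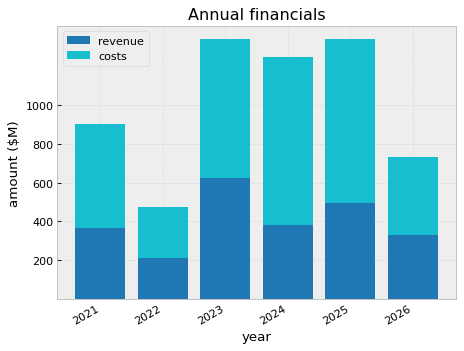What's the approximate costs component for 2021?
costs top ≈ 1000, bottom ≈ 400; segment ≈ 600.

≈ 600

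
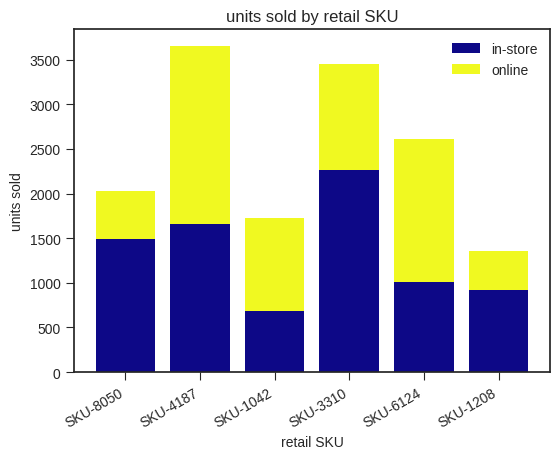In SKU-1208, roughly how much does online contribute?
online top ≈ 1500, bottom ≈ 1000; segment ≈ 500.

≈ 500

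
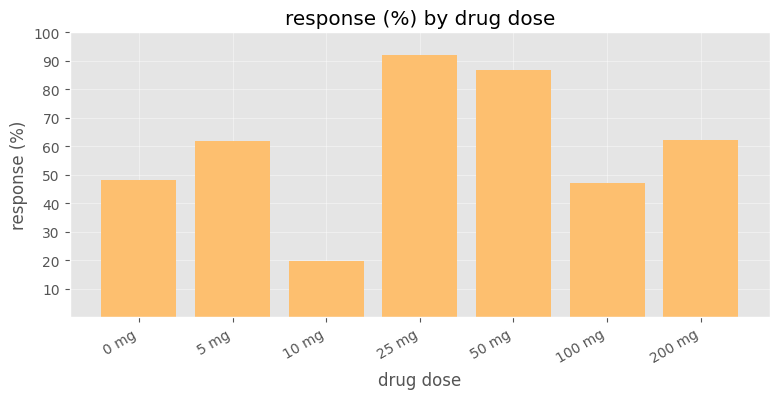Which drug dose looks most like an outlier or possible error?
10 mg ≈ 20; the rest sit between ≈ 50 and ≈ 90.

10 mg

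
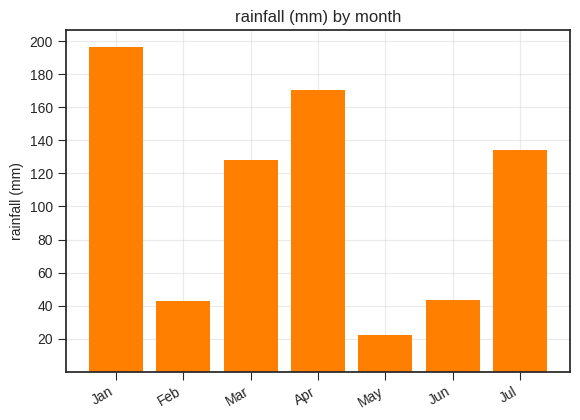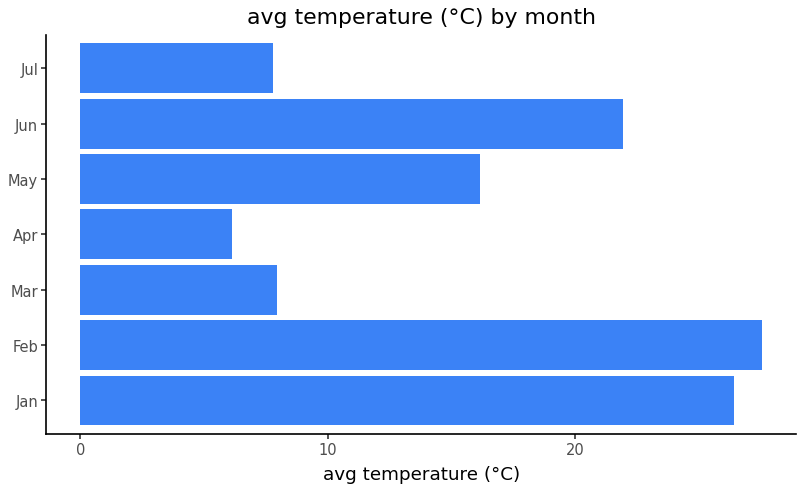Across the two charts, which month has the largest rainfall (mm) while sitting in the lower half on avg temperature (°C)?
Apr

Chart 2 median avg temperature (°C) ≈ 15; below-median months: Mar, Apr, Jul. Among those, Apr has the highest rainfall (mm) (≈ 180).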